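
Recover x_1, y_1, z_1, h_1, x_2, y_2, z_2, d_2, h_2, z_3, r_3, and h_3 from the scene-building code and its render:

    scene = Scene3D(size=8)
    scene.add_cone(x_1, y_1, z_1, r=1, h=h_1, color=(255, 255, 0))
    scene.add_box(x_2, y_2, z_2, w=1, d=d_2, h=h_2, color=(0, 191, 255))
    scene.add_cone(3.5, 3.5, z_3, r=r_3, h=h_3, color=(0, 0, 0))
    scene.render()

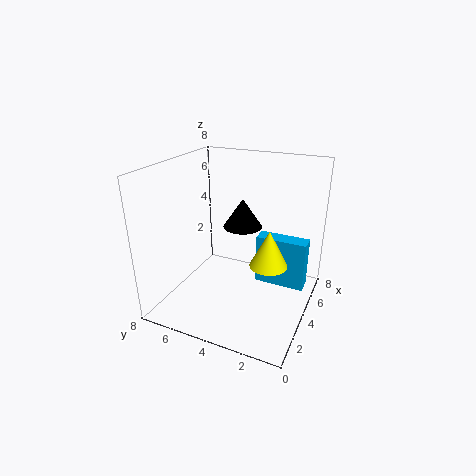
x_1 = 3.5, y_1 = 2, z_1 = 3, h_1 = 2, x_2 = 5.5, y_2 = 0.5, z_2 = 0.5, d_2 = 3, h_2 = 3, z_3 = 5, r_3 = 1, h_3 = 1.5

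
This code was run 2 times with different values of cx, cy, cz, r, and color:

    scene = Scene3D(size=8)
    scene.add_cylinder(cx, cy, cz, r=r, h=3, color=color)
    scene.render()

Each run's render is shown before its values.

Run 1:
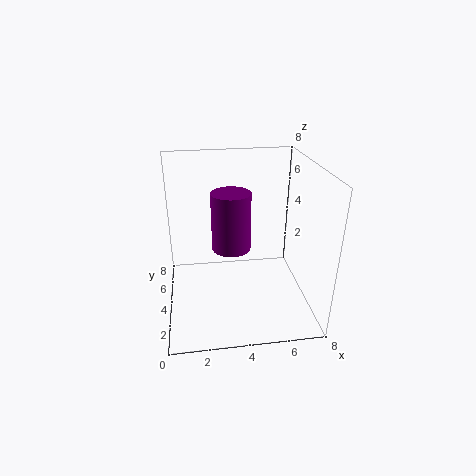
cx = 3.5, cy = 3, cz = 4, r = 1, color = 'purple'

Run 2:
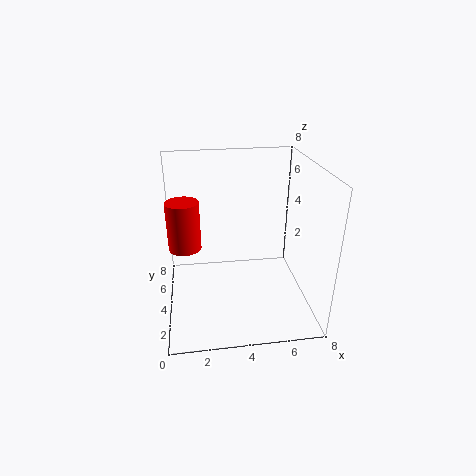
cx = 1, cy = 6, cz = 2.5, r = 1, color = 'red'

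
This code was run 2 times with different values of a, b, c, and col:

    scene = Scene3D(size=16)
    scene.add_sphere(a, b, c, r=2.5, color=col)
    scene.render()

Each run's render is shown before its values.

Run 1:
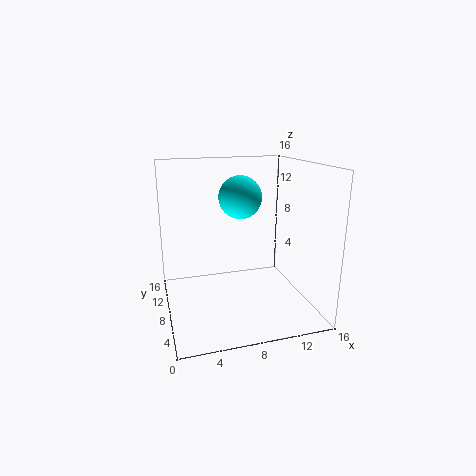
a = 9, b = 10.5, c = 12, col = 'cyan'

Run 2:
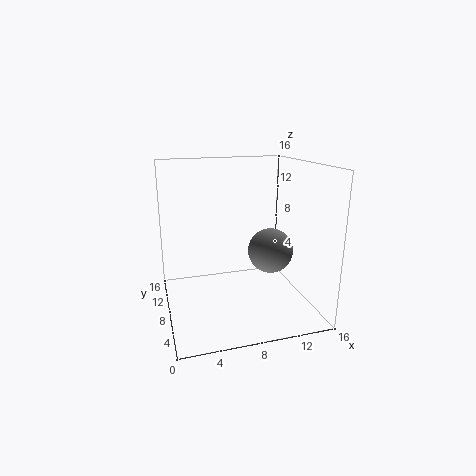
a = 11.5, b = 7, c = 6.5, col = 'gray'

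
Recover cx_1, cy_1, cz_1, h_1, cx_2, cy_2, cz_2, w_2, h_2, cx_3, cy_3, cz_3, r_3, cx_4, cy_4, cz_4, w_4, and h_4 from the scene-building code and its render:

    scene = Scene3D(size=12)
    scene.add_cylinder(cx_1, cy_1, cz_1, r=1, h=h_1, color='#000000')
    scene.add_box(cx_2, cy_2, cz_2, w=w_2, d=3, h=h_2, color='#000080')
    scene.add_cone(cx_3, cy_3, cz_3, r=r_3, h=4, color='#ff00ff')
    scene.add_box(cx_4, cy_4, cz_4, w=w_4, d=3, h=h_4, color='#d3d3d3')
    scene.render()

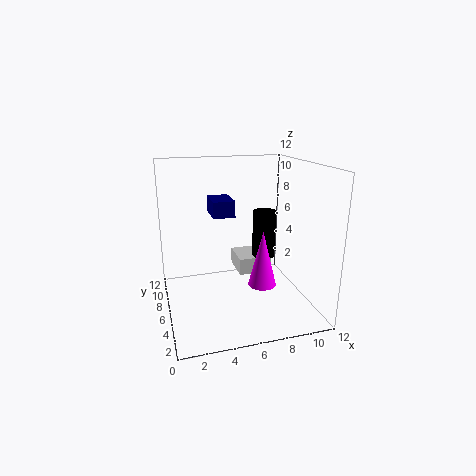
cx_1 = 8.5, cy_1 = 6.5, cz_1 = 4, h_1 = 4, cx_2 = 4.5, cy_2 = 8.5, cz_2 = 7, w_2 = 2, h_2 = 1.5, cx_3 = 6.5, cy_3 = 1.5, cz_3 = 4, r_3 = 1, cx_4 = 6.5, cy_4 = 7, cz_4 = 2, w_4 = 3, h_4 = 1.5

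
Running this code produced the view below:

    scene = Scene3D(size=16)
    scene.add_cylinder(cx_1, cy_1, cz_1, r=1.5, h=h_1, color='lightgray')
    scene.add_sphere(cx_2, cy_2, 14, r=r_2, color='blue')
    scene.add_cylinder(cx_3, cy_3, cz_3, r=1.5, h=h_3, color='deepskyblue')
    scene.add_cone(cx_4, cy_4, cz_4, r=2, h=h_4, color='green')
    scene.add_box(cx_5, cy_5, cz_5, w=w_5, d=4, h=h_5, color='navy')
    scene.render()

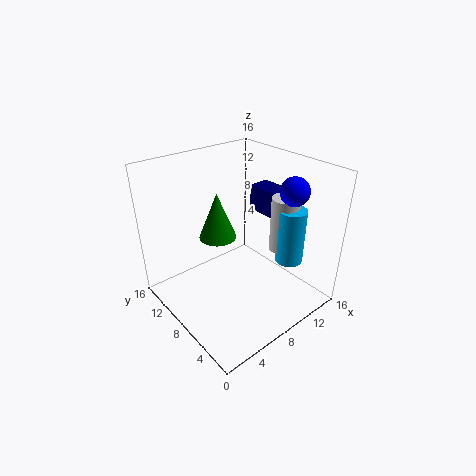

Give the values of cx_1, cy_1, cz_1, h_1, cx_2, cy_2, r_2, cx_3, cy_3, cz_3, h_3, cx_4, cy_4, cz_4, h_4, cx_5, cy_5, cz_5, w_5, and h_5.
cx_1 = 11.5
cy_1 = 4.5
cz_1 = 7
h_1 = 6
cx_2 = 11.5
cy_2 = 3.5
r_2 = 1.5
cx_3 = 11.5
cy_3 = 3.5
cz_3 = 6
h_3 = 6
cx_4 = 6
cy_4 = 9
cz_4 = 8.5
h_4 = 5
cx_5 = 12
cy_5 = 6.5
cz_5 = 9.5
w_5 = 2.5
h_5 = 3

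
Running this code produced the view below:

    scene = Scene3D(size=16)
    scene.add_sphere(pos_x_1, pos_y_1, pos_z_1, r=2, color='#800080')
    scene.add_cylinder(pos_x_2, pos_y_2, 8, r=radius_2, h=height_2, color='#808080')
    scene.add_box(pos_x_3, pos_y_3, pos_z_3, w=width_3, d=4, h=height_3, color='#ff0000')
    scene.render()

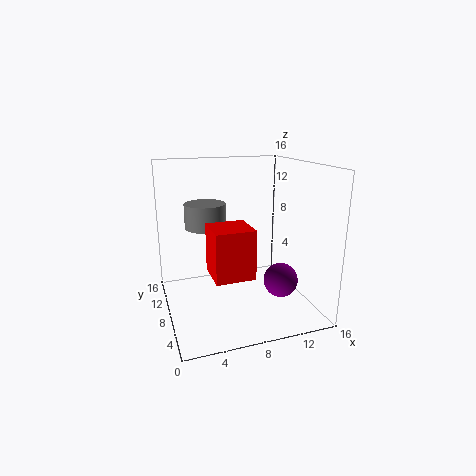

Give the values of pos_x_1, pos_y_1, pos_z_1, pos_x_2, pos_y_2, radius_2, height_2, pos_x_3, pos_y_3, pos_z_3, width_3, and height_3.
pos_x_1 = 13, pos_y_1 = 7, pos_z_1 = 2.5, pos_x_2 = 5.5, pos_y_2 = 13, radius_2 = 2.5, height_2 = 3, pos_x_3 = 4, pos_y_3 = 2.5, pos_z_3 = 5.5, width_3 = 4, height_3 = 5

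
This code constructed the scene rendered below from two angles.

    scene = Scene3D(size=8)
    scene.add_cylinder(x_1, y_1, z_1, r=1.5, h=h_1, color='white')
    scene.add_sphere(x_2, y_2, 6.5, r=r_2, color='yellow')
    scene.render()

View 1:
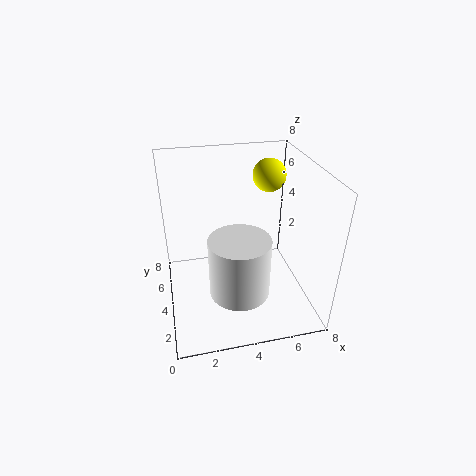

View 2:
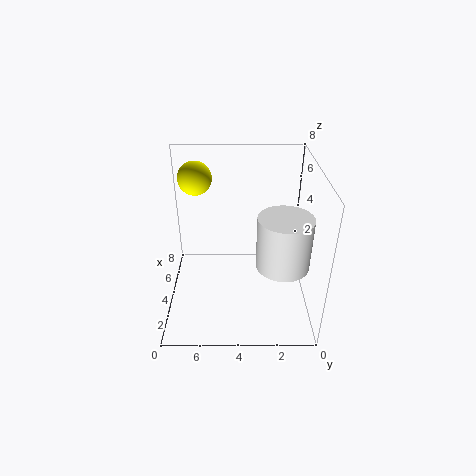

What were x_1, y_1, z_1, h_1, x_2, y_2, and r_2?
x_1 = 3.5, y_1 = 1.5, z_1 = 2.5, h_1 = 3, x_2 = 6.5, y_2 = 6.5, r_2 = 1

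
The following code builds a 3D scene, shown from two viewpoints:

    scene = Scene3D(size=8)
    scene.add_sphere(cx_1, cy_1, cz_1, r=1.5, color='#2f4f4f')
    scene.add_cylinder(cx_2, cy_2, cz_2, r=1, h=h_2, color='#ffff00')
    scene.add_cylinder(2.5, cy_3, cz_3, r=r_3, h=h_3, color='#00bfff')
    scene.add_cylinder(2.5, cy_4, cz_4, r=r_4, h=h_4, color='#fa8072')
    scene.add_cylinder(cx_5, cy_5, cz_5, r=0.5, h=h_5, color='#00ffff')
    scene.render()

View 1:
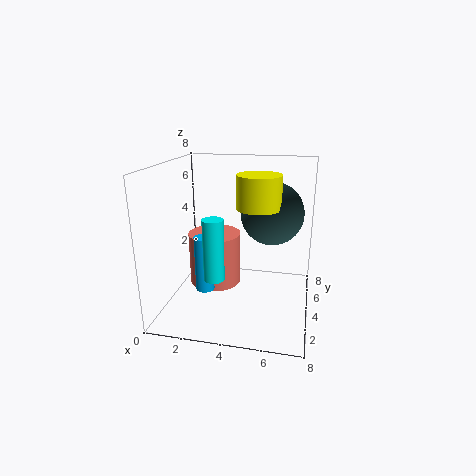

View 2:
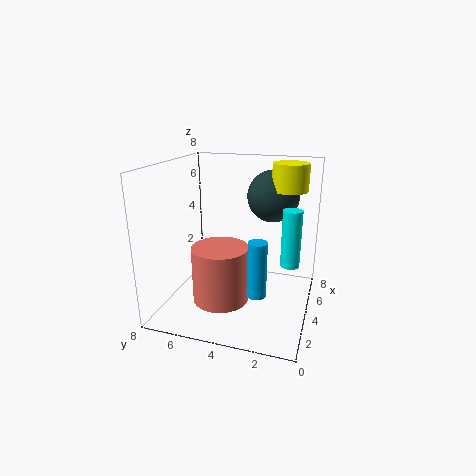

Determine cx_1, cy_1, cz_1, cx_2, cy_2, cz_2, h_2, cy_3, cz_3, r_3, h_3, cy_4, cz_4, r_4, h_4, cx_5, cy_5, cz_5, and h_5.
cx_1 = 6
cy_1 = 2.5
cz_1 = 6
cx_2 = 5.5
cy_2 = 1.5
cz_2 = 6.5
h_2 = 1.5
cy_3 = 2.5
cz_3 = 1.5
r_3 = 0.5
h_3 = 3
cy_4 = 4.5
cz_4 = 1
r_4 = 1.5
h_4 = 3
cx_5 = 3.5
cy_5 = 1
cz_5 = 3
h_5 = 3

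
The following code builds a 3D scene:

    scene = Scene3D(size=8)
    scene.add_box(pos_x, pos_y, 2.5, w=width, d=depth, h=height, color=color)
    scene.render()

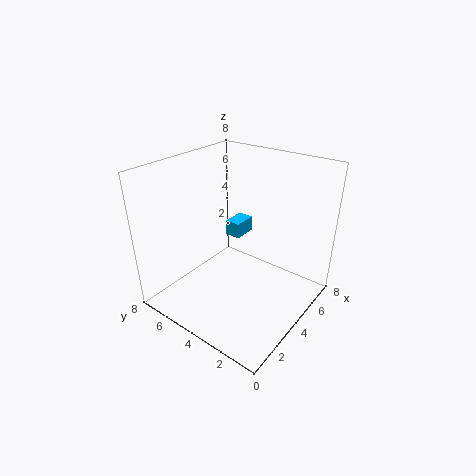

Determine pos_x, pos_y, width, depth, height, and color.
pos_x = 6, pos_y = 5.5, width = 1.5, depth = 1, height = 1, color = 'deepskyblue'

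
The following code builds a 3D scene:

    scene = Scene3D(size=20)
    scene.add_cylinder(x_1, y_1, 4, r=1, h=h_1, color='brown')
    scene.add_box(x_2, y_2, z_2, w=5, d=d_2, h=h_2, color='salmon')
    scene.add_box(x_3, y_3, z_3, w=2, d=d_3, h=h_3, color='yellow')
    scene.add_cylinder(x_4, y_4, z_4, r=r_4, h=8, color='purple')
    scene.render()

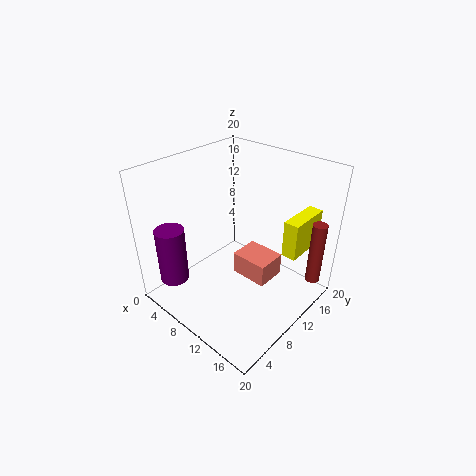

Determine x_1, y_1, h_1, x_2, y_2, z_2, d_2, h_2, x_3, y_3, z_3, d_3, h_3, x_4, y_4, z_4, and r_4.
x_1 = 19
y_1 = 16
h_1 = 9
x_2 = 11
y_2 = 8
z_2 = 6
d_2 = 4
h_2 = 3
x_3 = 16
y_3 = 12
z_3 = 9
d_3 = 6
h_3 = 5
x_4 = 4
y_4 = 3
z_4 = 4
r_4 = 2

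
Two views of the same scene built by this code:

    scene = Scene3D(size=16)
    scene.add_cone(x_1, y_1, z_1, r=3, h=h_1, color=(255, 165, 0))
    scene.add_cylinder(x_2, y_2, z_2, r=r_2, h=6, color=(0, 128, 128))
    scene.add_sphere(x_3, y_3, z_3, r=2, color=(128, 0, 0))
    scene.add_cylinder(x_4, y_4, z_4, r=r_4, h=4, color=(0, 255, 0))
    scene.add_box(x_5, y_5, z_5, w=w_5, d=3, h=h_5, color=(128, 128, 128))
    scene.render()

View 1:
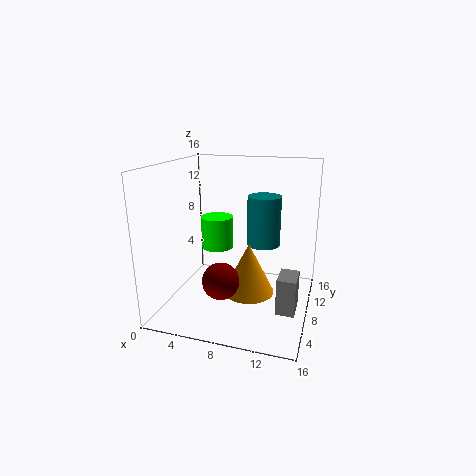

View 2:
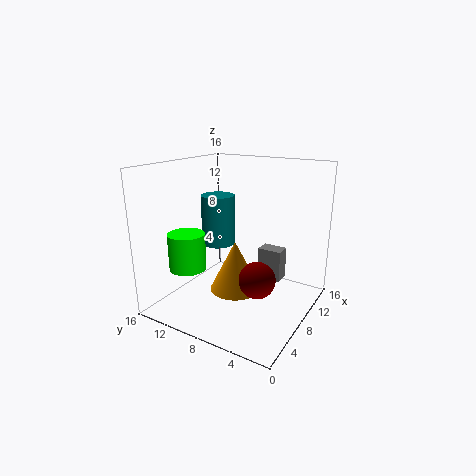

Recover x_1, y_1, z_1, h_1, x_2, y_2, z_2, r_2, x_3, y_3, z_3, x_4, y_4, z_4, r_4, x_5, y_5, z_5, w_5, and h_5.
x_1 = 9
y_1 = 9
z_1 = 1
h_1 = 6
x_2 = 10
y_2 = 12
z_2 = 6
r_2 = 2
x_3 = 7
y_3 = 5
z_3 = 4
x_4 = 4
y_4 = 12
z_4 = 5
r_4 = 2
x_5 = 13
y_5 = 5
z_5 = 1
w_5 = 2
h_5 = 4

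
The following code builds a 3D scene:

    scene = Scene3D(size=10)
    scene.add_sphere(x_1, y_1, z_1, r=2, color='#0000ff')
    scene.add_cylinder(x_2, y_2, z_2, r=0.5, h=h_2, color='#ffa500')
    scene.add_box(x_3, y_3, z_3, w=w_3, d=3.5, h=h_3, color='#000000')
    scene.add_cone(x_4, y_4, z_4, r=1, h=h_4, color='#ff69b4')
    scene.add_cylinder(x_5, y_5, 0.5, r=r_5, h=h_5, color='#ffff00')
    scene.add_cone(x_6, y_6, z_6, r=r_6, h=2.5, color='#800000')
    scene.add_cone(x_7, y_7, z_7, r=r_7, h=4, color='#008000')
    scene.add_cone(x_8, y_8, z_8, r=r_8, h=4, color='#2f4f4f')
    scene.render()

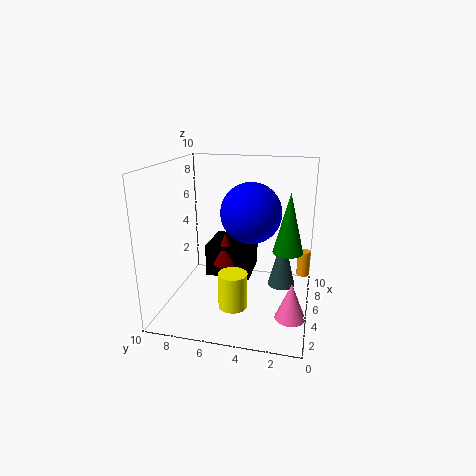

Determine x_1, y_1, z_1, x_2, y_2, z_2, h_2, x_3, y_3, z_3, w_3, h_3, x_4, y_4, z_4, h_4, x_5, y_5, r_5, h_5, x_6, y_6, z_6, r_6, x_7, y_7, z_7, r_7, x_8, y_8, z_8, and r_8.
x_1 = 4.5, y_1 = 4, z_1 = 7, x_2 = 8.5, y_2 = 0.5, z_2 = 1, h_2 = 2, x_3 = 6.5, y_3 = 4.5, z_3 = 1, w_3 = 3.5, h_3 = 2.5, x_4 = 3, y_4 = 1, z_4 = 0.5, h_4 = 2.5, x_5 = 3.5, y_5 = 5, r_5 = 1, h_5 = 2.5, x_6 = 7, y_6 = 6.5, z_6 = 2, r_6 = 1, x_7 = 4.5, y_7 = 1.5, z_7 = 4.5, r_7 = 1, x_8 = 6.5, y_8 = 2, z_8 = 1, r_8 = 1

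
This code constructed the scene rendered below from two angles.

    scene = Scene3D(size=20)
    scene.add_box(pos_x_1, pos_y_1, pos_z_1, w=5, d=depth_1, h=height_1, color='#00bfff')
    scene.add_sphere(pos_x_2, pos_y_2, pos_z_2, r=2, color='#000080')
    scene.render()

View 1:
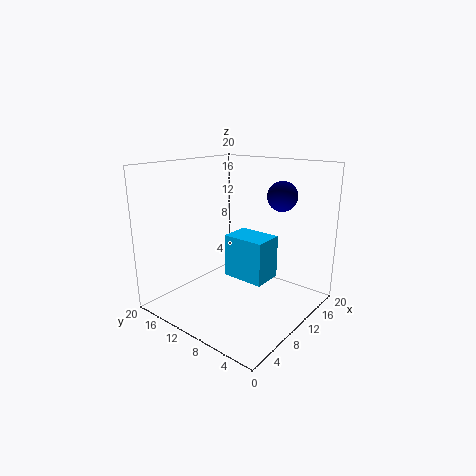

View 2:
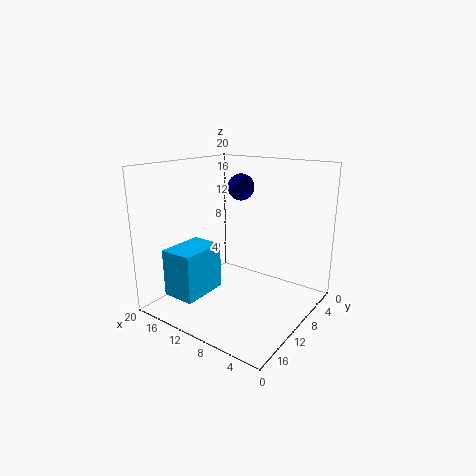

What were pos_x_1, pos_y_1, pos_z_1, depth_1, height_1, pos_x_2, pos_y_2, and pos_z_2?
pos_x_1 = 14; pos_y_1 = 9; pos_z_1 = 1; depth_1 = 7; height_1 = 7; pos_x_2 = 13; pos_y_2 = 5; pos_z_2 = 16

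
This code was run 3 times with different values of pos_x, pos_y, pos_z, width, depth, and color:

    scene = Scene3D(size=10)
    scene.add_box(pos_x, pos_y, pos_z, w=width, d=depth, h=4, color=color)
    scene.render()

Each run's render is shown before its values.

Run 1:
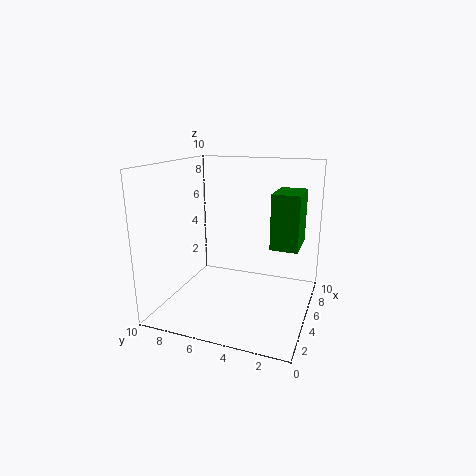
pos_x = 6
pos_y = 1
pos_z = 4
width = 3
depth = 2
color = 'green'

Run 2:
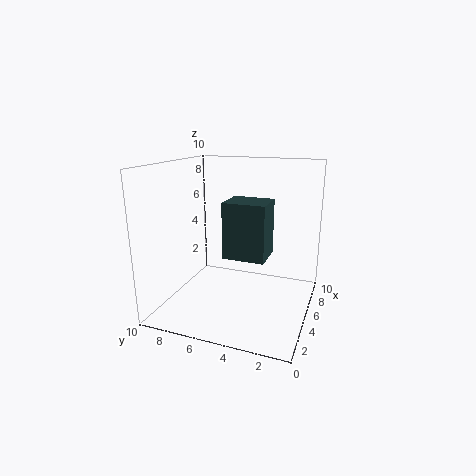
pos_x = 4.5
pos_y = 3
pos_z = 3.5
width = 2.5
depth = 3
color = 'darkslategray'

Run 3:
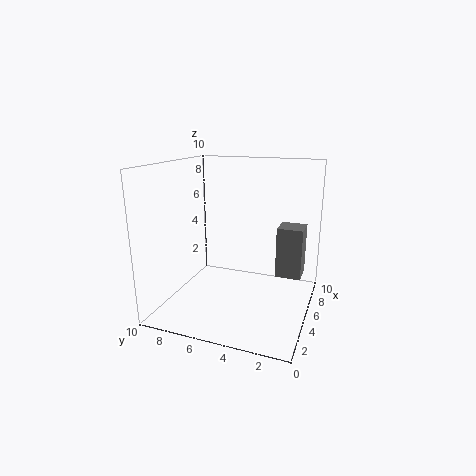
pos_x = 8
pos_y = 1
pos_z = 1
width = 2
depth = 2
color = 'gray'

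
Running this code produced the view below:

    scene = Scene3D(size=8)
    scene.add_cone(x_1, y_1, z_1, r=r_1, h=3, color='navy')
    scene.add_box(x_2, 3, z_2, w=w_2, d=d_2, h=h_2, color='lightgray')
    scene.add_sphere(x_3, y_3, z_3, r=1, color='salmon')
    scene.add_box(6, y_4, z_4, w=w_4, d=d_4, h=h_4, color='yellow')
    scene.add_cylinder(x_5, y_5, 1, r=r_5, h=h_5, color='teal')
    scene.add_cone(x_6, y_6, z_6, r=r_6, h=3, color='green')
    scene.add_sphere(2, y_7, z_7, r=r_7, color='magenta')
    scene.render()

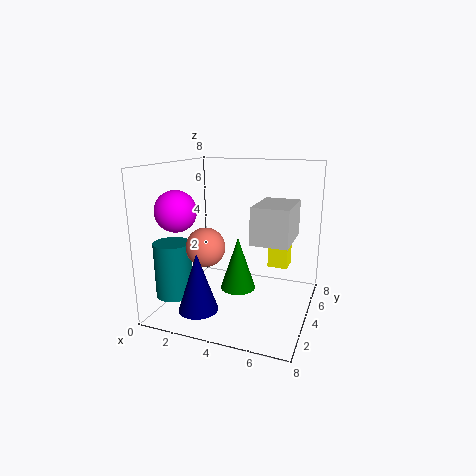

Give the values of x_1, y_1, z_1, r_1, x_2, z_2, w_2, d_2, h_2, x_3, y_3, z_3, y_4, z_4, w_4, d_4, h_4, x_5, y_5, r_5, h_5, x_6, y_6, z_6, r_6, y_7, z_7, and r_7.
x_1 = 3
y_1 = 1
z_1 = 1
r_1 = 1
x_2 = 5
z_2 = 4
w_2 = 2
d_2 = 3
h_2 = 2
x_3 = 3
y_3 = 2
z_3 = 4
y_4 = 3
z_4 = 3
w_4 = 1
d_4 = 1
h_4 = 1
x_5 = 1
y_5 = 2
r_5 = 1
h_5 = 3
x_6 = 4
y_6 = 4
z_6 = 1
r_6 = 1
y_7 = 1
z_7 = 6
r_7 = 1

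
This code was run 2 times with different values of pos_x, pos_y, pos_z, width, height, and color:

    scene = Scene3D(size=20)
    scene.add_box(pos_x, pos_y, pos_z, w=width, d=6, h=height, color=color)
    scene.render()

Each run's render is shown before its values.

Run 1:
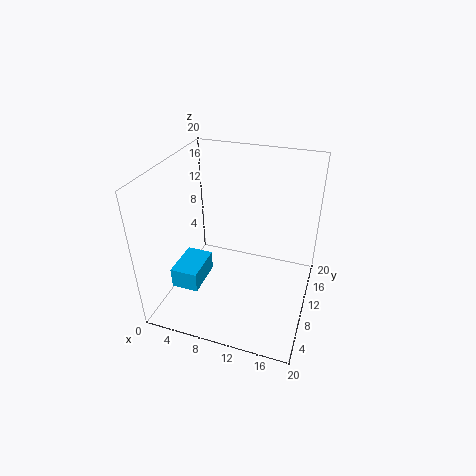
pos_x = 1
pos_y = 6
pos_z = 2
width = 4
height = 3
color = 'deepskyblue'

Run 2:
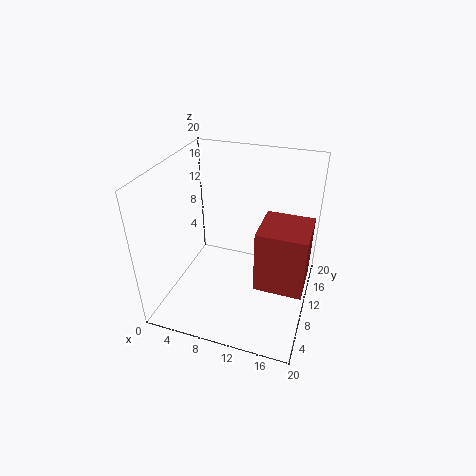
pos_x = 14
pos_y = 4
pos_z = 7
width = 6
height = 8
color = 'brown'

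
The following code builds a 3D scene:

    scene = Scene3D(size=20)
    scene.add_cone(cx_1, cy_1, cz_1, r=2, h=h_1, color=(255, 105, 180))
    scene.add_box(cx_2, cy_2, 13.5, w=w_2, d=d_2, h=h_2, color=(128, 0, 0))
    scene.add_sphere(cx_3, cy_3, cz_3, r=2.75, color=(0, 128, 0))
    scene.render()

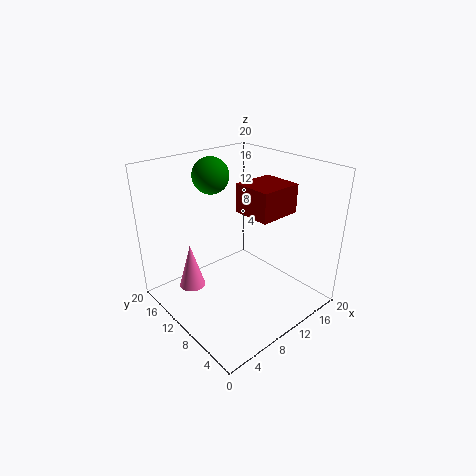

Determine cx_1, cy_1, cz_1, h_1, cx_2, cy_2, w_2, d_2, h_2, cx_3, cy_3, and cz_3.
cx_1 = 6.25; cy_1 = 16.75; cz_1 = 0.25; h_1 = 7; cx_2 = 10.5; cy_2 = 5.5; w_2 = 6; d_2 = 5.5; h_2 = 4; cx_3 = 11; cy_3 = 17.25; cz_3 = 17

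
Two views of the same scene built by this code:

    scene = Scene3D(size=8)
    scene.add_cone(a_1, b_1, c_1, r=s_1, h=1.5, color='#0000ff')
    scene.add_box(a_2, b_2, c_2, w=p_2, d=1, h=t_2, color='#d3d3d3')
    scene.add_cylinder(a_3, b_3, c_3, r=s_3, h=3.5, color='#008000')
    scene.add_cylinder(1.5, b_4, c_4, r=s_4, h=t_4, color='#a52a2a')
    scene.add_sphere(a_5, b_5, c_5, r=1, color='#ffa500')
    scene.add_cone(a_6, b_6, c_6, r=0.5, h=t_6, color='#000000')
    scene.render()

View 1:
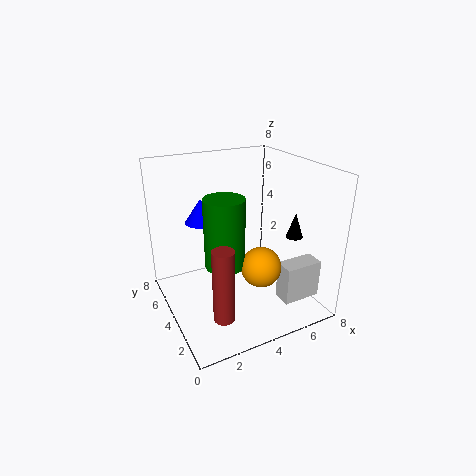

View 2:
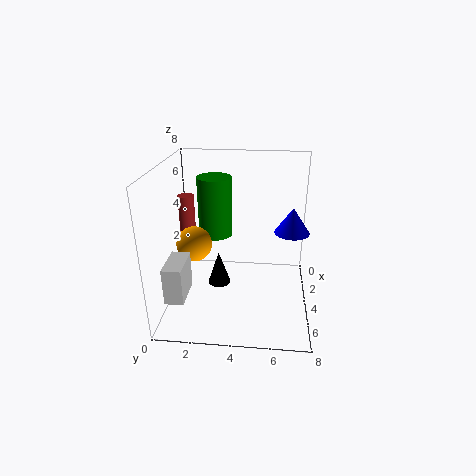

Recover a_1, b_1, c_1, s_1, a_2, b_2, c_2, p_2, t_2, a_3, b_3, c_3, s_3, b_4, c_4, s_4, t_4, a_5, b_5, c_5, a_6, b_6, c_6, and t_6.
a_1 = 3
b_1 = 7
c_1 = 4
s_1 = 1
a_2 = 5
b_2 = 0.5
c_2 = 1.5
p_2 = 2
t_2 = 2
a_3 = 2.5
b_3 = 2.5
c_3 = 3.5
s_3 = 1
b_4 = 0.5
c_4 = 2
s_4 = 0.5
t_4 = 3.5
a_5 = 4
b_5 = 1.5
c_5 = 3.5
a_6 = 7.5
b_6 = 3.5
c_6 = 3.5
t_6 = 1.5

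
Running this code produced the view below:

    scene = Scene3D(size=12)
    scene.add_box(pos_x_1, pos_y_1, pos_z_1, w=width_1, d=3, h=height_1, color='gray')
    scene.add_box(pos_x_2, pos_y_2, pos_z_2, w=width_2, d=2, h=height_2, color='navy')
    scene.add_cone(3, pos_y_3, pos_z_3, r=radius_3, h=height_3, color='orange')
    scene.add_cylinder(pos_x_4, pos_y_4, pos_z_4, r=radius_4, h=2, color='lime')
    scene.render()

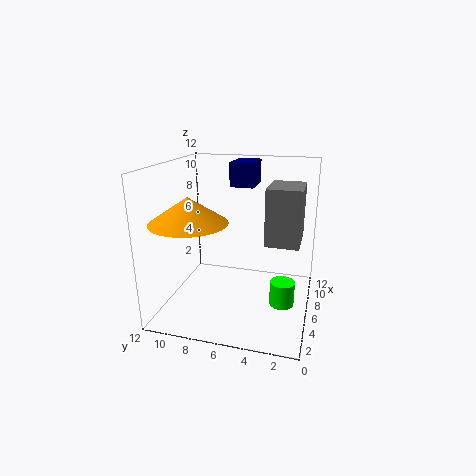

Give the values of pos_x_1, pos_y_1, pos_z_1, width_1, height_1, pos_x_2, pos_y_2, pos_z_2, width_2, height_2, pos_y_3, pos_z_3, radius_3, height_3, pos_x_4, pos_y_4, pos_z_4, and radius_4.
pos_x_1 = 7; pos_y_1 = 1; pos_z_1 = 5; width_1 = 4; height_1 = 5; pos_x_2 = 7; pos_y_2 = 5; pos_z_2 = 10; width_2 = 3; height_2 = 2; pos_y_3 = 9; pos_z_3 = 8; radius_3 = 3; height_3 = 2; pos_x_4 = 5; pos_y_4 = 2; pos_z_4 = 1; radius_4 = 1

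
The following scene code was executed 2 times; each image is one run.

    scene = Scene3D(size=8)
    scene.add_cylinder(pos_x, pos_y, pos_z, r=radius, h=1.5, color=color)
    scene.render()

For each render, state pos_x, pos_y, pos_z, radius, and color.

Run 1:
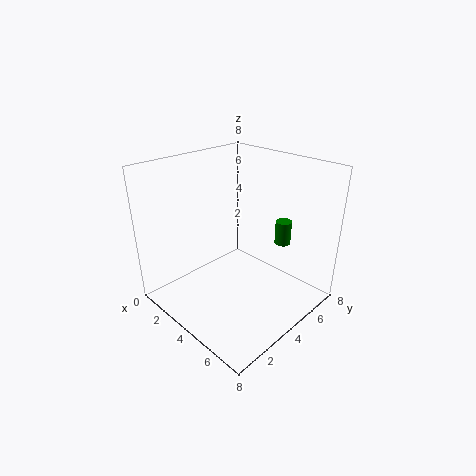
pos_x = 4.5
pos_y = 7.5
pos_z = 2.5
radius = 0.5
color = 'green'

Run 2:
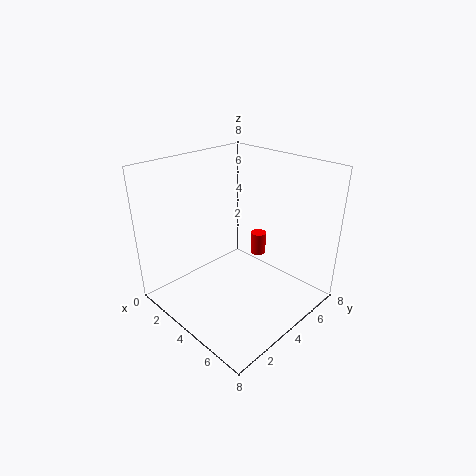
pos_x = 2.5
pos_y = 7.5
pos_z = 1
radius = 0.5
color = 'red'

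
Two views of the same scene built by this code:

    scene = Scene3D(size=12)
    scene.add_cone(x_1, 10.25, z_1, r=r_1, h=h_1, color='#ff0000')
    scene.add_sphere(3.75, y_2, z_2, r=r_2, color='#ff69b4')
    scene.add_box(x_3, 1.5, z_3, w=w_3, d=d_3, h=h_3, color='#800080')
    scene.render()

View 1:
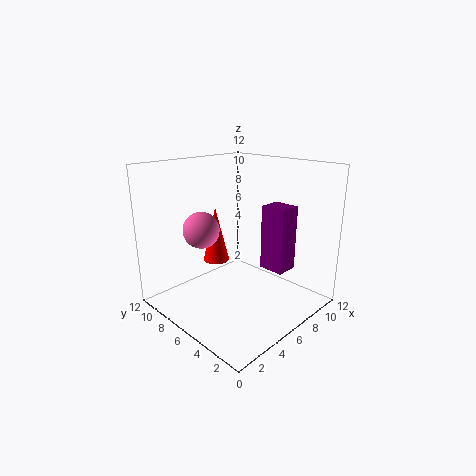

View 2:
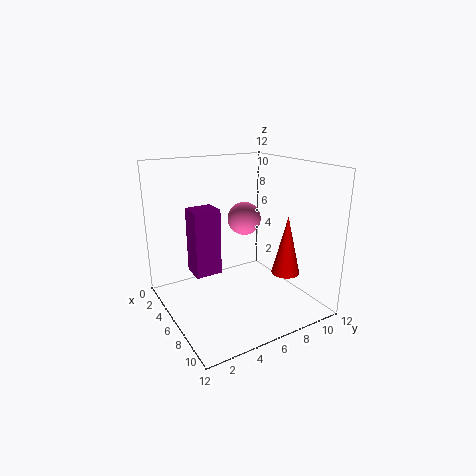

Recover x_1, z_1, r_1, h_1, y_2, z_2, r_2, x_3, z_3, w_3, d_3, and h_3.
x_1 = 7.25, z_1 = 2.25, r_1 = 1.25, h_1 = 5.25, y_2 = 8, z_2 = 6.75, r_2 = 1.5, x_3 = 6, z_3 = 4.25, w_3 = 1.75, d_3 = 2, h_3 = 5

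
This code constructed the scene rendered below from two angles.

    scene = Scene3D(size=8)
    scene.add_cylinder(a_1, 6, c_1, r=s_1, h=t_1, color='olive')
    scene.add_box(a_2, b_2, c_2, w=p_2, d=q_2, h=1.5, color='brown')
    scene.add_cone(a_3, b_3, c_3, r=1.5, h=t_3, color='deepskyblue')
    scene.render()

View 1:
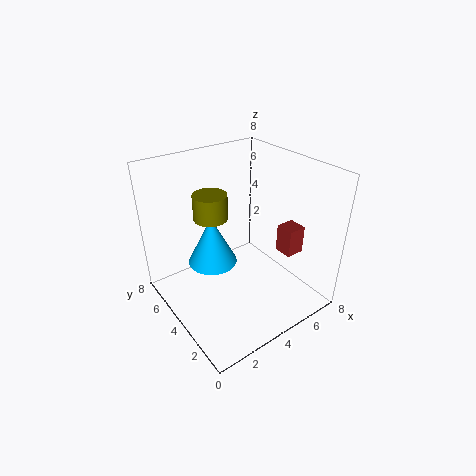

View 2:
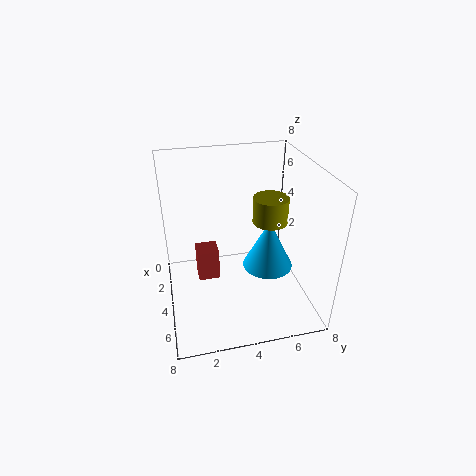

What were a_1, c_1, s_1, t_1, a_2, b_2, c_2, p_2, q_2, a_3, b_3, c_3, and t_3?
a_1 = 3.5, c_1 = 4.5, s_1 = 1, t_1 = 1.5, a_2 = 5.5, b_2 = 1.5, c_2 = 3.5, p_2 = 1, q_2 = 1, a_3 = 3.5, b_3 = 6, c_3 = 1.5, t_3 = 3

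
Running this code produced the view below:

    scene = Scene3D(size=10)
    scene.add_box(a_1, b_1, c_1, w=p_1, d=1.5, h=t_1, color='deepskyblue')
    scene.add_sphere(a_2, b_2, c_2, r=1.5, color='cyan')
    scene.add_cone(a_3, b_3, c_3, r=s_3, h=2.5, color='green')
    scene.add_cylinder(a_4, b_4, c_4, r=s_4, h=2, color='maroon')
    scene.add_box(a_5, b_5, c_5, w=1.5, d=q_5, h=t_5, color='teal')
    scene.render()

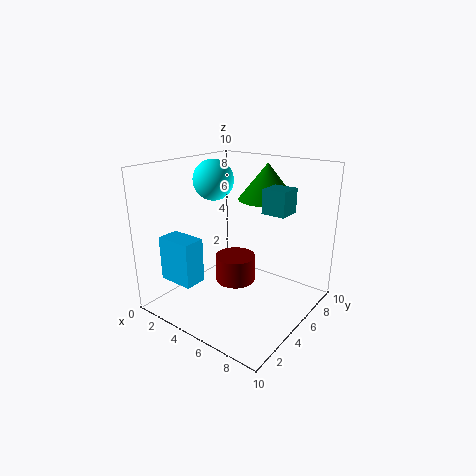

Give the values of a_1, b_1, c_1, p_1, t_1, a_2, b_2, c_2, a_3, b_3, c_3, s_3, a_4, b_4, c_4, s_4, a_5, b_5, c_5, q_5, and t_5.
a_1 = 1.5; b_1 = 1; c_1 = 2.5; p_1 = 2.5; t_1 = 3; a_2 = 2; b_2 = 6; c_2 = 8.5; a_3 = 6; b_3 = 7; c_3 = 7.5; s_3 = 2; a_4 = 4; b_4 = 6; c_4 = 1; s_4 = 1.5; a_5 = 7.5; b_5 = 4; c_5 = 7.5; q_5 = 1.5; t_5 = 1.5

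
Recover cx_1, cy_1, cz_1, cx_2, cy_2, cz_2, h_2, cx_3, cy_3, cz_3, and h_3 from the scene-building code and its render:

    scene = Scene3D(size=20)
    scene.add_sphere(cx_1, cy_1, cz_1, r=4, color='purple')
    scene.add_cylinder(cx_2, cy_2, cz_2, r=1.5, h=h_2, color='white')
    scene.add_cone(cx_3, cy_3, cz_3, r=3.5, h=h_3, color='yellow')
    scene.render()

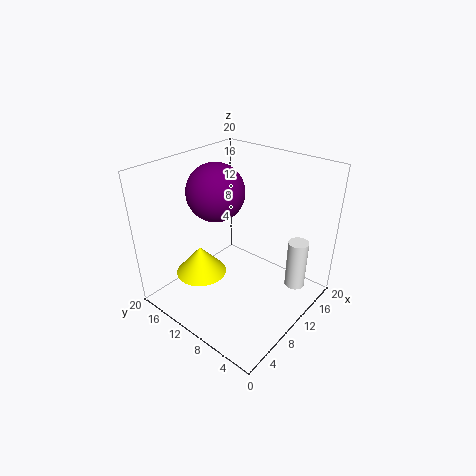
cx_1 = 9.5, cy_1 = 13.5, cz_1 = 16, cx_2 = 16.5, cy_2 = 4, cz_2 = 1, h_2 = 7.5, cx_3 = 6, cy_3 = 13.5, cz_3 = 5, h_3 = 4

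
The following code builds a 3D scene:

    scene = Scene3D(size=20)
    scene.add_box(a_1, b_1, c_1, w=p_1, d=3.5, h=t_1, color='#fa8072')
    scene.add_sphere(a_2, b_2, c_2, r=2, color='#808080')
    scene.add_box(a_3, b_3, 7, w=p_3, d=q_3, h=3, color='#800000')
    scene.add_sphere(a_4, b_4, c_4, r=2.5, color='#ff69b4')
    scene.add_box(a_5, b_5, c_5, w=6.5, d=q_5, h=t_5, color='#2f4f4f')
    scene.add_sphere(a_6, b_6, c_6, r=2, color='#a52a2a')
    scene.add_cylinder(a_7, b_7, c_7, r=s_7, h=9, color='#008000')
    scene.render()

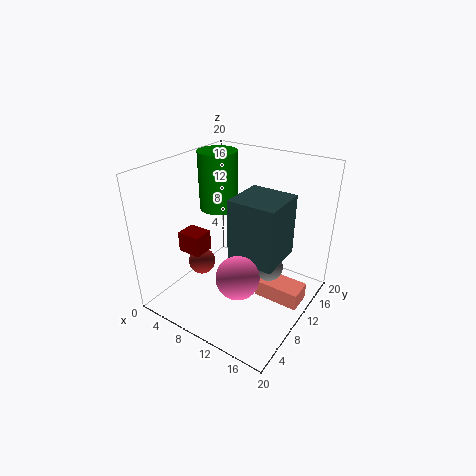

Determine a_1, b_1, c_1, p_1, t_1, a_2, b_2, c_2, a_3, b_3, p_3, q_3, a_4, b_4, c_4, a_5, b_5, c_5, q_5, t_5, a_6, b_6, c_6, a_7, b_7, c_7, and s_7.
a_1 = 12.5
b_1 = 11
c_1 = 0.5
p_1 = 6.5
t_1 = 2.5
a_2 = 14
b_2 = 12
c_2 = 5.5
a_3 = 2
b_3 = 6.5
p_3 = 3.5
q_3 = 3
a_4 = 15
b_4 = 2.5
c_4 = 10
a_5 = 10
b_5 = 7.5
c_5 = 8
q_5 = 6.5
t_5 = 8.5
a_6 = 4
b_6 = 9
c_6 = 4.5
a_7 = 3
b_7 = 15
c_7 = 11
s_7 = 3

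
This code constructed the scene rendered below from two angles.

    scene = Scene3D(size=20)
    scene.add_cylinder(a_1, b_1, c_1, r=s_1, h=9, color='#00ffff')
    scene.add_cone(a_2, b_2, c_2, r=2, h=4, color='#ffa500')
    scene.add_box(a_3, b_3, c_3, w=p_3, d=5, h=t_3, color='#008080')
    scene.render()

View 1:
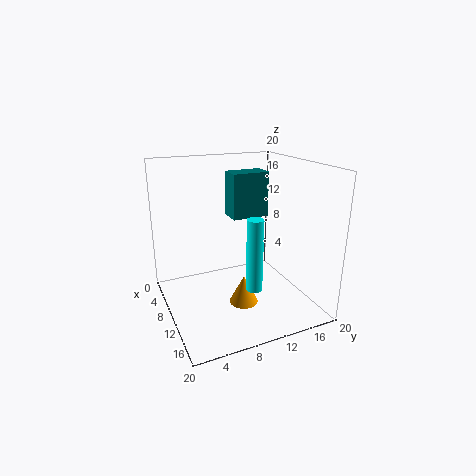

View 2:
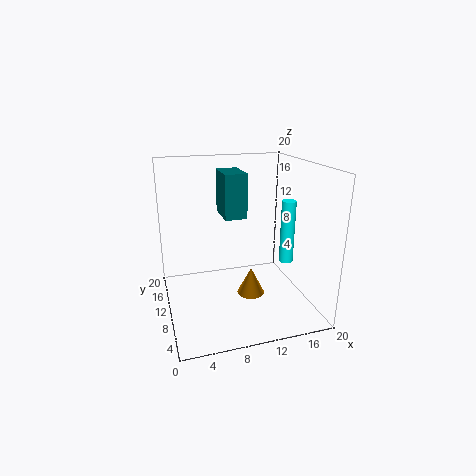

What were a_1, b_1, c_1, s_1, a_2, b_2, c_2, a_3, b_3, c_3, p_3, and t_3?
a_1 = 17
b_1 = 9
c_1 = 6
s_1 = 1
a_2 = 12
b_2 = 10
c_2 = 1
a_3 = 8
b_3 = 9
c_3 = 13
p_3 = 3
t_3 = 6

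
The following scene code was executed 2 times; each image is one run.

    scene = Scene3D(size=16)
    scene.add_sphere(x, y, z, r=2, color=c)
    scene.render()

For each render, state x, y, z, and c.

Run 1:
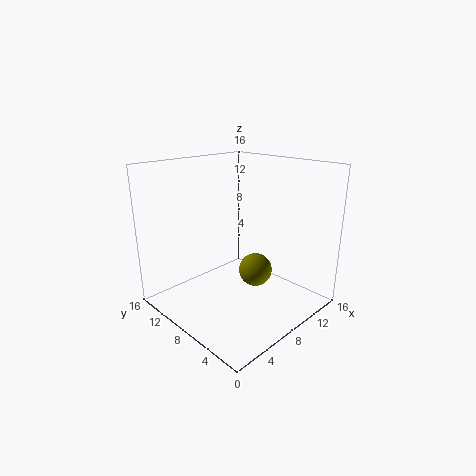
x = 11
y = 8
z = 3
c = 'olive'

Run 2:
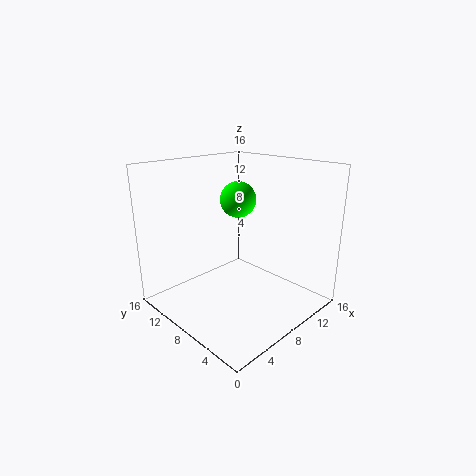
x = 9
y = 9
z = 12
c = 'lime'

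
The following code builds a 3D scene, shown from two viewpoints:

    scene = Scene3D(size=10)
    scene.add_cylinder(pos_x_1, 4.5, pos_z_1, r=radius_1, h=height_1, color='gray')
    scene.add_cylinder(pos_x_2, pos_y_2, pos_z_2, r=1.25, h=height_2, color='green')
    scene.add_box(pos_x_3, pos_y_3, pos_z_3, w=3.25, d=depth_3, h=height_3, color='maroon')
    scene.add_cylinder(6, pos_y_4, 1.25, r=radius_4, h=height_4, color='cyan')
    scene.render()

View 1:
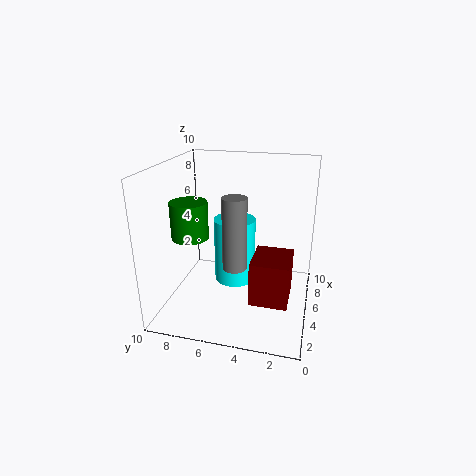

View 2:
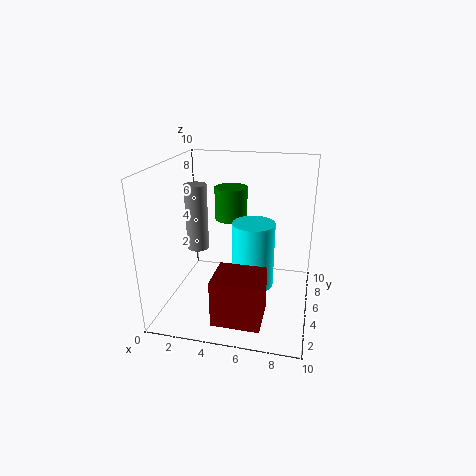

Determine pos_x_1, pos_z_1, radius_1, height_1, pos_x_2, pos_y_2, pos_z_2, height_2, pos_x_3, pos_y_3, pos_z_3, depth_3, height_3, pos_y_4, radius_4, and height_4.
pos_x_1 = 2.25, pos_z_1 = 4.25, radius_1 = 0.75, height_1 = 4.5, pos_x_2 = 3.75, pos_y_2 = 8, pos_z_2 = 5.25, height_2 = 2.5, pos_x_3 = 4, pos_y_3 = 1.25, pos_z_3 = 0.25, depth_3 = 2.75, height_3 = 3.25, pos_y_4 = 5.5, radius_4 = 1.5, height_4 = 4.75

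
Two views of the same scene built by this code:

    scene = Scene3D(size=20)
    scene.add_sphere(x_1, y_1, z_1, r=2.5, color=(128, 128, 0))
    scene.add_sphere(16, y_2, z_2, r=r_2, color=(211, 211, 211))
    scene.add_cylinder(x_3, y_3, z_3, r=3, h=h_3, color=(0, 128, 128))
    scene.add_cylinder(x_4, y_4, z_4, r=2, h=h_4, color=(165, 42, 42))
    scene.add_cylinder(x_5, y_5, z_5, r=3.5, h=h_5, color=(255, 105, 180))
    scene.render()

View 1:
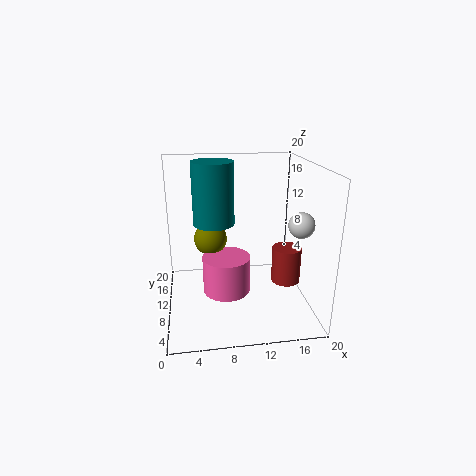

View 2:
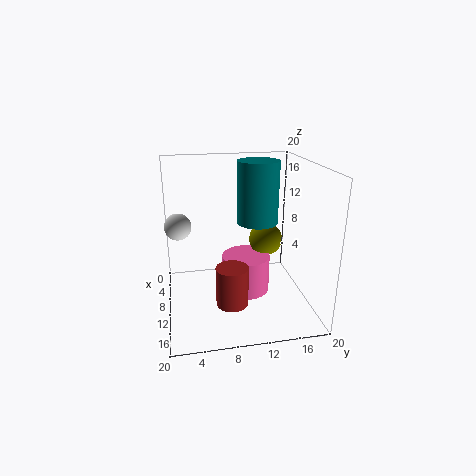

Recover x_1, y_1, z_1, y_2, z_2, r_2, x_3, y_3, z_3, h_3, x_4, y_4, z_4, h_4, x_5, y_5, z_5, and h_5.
x_1 = 6.5, y_1 = 15, z_1 = 8, y_2 = 2, z_2 = 14.5, r_2 = 1.5, x_3 = 7, y_3 = 13.5, z_3 = 11, h_3 = 9, x_4 = 16.5, y_4 = 8, z_4 = 4, h_4 = 5, x_5 = 8.5, y_5 = 11.5, z_5 = 1, h_5 = 5.5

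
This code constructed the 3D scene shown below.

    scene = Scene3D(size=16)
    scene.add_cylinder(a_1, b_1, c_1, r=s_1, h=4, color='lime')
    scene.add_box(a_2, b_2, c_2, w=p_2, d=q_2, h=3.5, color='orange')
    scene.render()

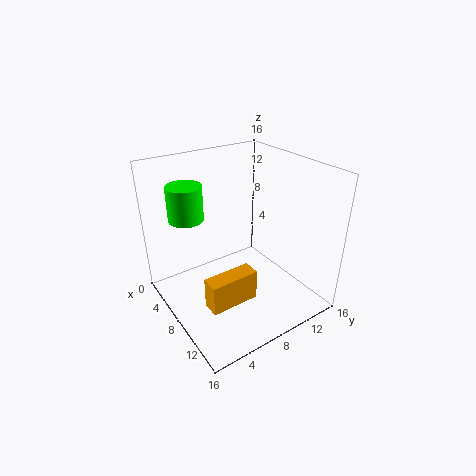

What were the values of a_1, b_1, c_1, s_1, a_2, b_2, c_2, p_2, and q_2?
a_1 = 3.5
b_1 = 4
c_1 = 9.5
s_1 = 2
a_2 = 9
b_2 = 3
c_2 = 1.5
p_2 = 2
q_2 = 5.5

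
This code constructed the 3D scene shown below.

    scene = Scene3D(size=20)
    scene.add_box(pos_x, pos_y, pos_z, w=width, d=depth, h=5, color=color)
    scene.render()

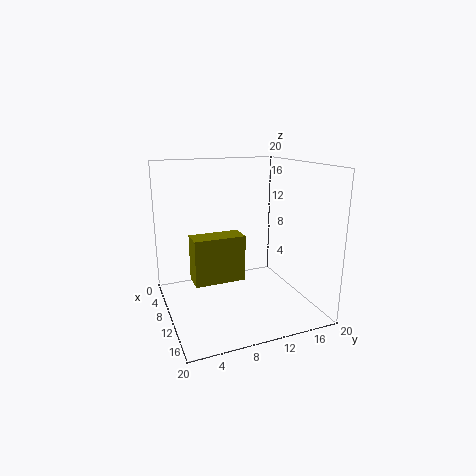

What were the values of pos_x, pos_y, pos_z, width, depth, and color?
pos_x = 17
pos_y = 1.5
pos_z = 8.5
width = 2.5
depth = 5.5
color = 'olive'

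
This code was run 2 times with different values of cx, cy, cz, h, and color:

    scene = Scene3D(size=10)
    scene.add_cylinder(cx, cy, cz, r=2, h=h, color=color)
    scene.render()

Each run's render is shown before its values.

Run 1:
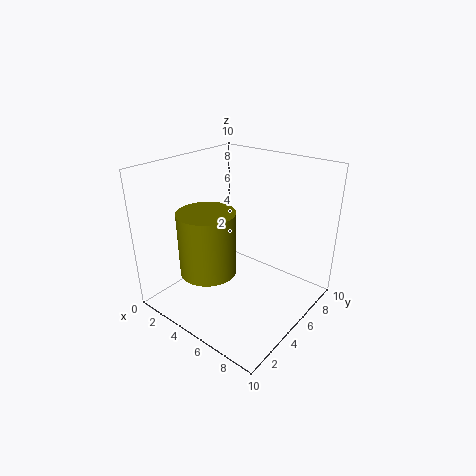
cx = 3.5, cy = 3.5, cz = 2.5, h = 4.5, color = 'olive'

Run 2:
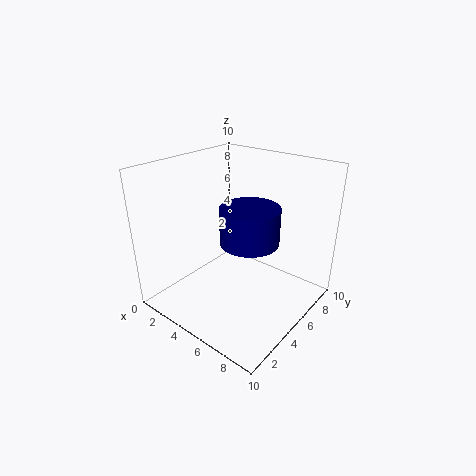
cx = 6, cy = 5, cz = 5, h = 2.5, color = 'navy'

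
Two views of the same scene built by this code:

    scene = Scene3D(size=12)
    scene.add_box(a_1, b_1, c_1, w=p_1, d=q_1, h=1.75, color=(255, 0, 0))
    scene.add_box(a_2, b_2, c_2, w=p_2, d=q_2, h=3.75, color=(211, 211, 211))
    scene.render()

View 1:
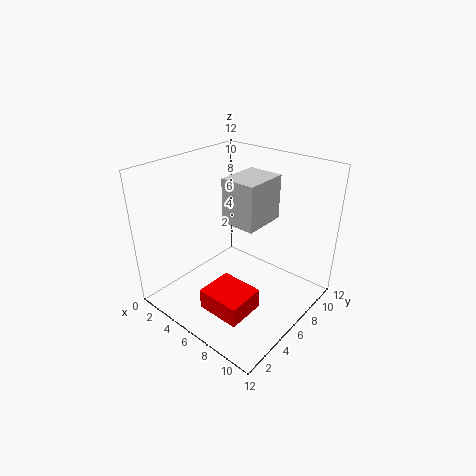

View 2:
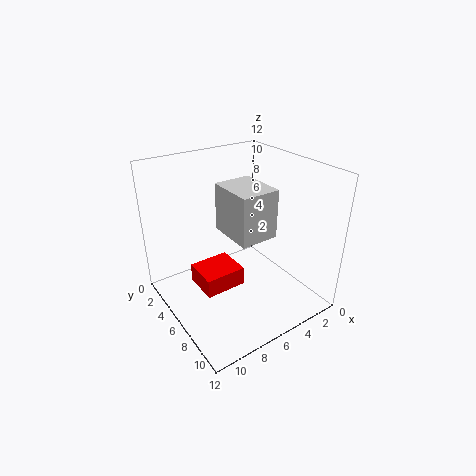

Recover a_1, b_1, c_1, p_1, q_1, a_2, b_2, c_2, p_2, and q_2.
a_1 = 5, b_1 = 2.25, c_1 = 0.5, p_1 = 3.75, q_1 = 3.25, a_2 = 4.75, b_2 = 5.5, c_2 = 7.25, p_2 = 3, q_2 = 3.75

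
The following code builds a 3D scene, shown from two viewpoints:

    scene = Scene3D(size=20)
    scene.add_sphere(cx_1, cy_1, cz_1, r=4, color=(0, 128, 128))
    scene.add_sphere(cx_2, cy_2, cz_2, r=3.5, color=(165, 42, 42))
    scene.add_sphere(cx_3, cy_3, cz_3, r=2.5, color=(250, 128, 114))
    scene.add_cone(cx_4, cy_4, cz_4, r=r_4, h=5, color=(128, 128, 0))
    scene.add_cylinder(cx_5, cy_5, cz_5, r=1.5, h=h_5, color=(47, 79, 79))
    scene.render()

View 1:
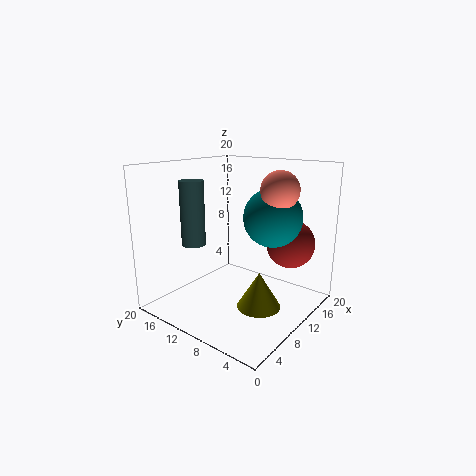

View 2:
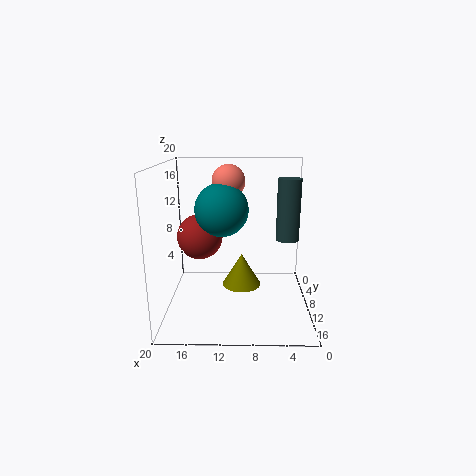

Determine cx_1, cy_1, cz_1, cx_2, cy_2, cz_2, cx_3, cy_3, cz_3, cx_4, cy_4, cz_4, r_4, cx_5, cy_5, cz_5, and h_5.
cx_1 = 12.5; cy_1 = 6; cz_1 = 13; cx_2 = 16; cy_2 = 5; cz_2 = 8.5; cx_3 = 11.5; cy_3 = 4.5; cz_3 = 17; cx_4 = 9.5; cy_4 = 6; cz_4 = 1; r_4 = 3; cx_5 = 3.5; cy_5 = 12; cz_5 = 10.5; h_5 = 8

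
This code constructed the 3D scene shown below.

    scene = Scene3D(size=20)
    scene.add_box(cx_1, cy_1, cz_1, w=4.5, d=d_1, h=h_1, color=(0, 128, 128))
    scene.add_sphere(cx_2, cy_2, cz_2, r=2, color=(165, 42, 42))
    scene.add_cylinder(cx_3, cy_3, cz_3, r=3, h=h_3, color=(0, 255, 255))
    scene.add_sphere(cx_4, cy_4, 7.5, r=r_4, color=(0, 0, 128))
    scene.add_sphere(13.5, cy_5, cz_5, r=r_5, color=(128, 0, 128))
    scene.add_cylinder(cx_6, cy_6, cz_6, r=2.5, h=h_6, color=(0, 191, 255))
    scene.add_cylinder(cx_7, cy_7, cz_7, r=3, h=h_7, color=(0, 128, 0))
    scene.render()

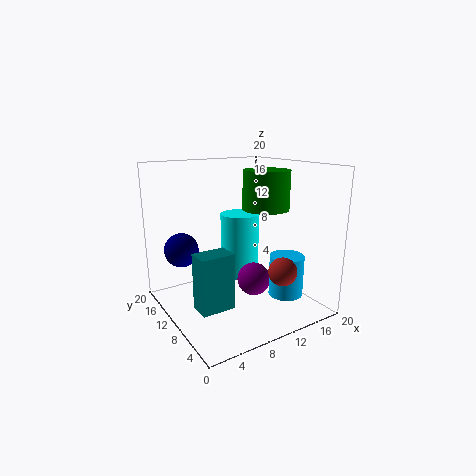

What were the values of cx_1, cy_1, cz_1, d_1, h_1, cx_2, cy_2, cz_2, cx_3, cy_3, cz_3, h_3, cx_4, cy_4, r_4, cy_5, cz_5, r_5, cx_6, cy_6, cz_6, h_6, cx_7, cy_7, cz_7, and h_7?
cx_1 = 2.5
cy_1 = 6
cz_1 = 2
d_1 = 3
h_1 = 7.5
cx_2 = 14.5
cy_2 = 5.5
cz_2 = 5.5
cx_3 = 13.5
cy_3 = 15
cz_3 = 2
h_3 = 10
cx_4 = 4
cy_4 = 16
r_4 = 2.5
cy_5 = 11
cz_5 = 2.5
r_5 = 2.5
cx_6 = 16.5
cy_6 = 7
cz_6 = 1
h_6 = 6
cx_7 = 12
cy_7 = 6.5
cz_7 = 14.5
h_7 = 5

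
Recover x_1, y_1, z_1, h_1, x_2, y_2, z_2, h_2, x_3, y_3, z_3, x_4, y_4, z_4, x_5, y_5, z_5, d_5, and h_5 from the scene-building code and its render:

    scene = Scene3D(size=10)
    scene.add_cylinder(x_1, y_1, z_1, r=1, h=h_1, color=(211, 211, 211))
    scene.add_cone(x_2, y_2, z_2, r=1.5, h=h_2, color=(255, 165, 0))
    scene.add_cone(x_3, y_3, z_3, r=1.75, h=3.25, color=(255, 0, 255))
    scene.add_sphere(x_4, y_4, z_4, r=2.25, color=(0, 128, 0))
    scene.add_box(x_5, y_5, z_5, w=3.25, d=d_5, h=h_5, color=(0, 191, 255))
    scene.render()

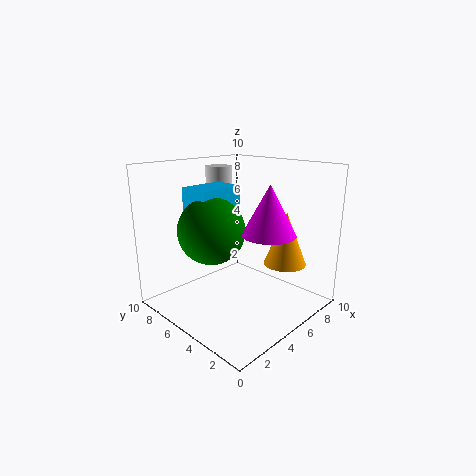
x_1 = 6.5
y_1 = 8.5
z_1 = 6.75
h_1 = 2.75
x_2 = 7.5
y_2 = 2.75
z_2 = 3
h_2 = 3.75
x_3 = 5.25
y_3 = 2.5
z_3 = 5.75
x_4 = 3.25
y_4 = 5.75
z_4 = 5.75
x_5 = 2.5
y_5 = 5.5
z_5 = 5.25
d_5 = 2.25
h_5 = 3.25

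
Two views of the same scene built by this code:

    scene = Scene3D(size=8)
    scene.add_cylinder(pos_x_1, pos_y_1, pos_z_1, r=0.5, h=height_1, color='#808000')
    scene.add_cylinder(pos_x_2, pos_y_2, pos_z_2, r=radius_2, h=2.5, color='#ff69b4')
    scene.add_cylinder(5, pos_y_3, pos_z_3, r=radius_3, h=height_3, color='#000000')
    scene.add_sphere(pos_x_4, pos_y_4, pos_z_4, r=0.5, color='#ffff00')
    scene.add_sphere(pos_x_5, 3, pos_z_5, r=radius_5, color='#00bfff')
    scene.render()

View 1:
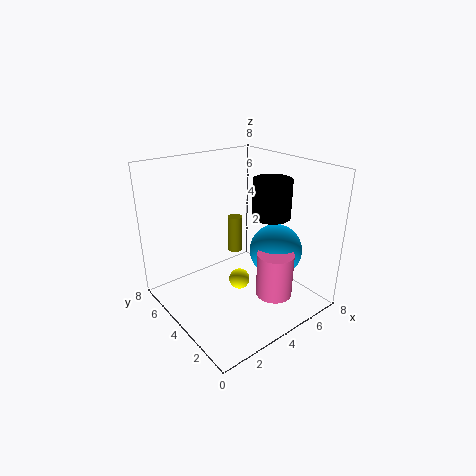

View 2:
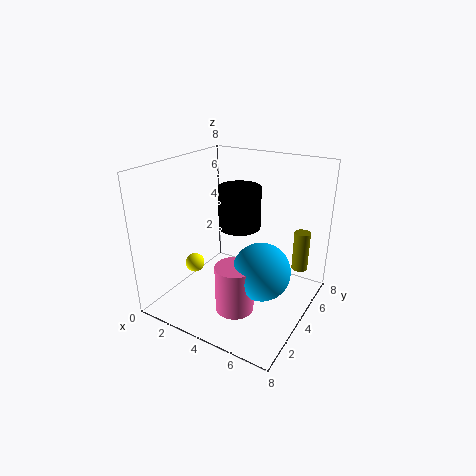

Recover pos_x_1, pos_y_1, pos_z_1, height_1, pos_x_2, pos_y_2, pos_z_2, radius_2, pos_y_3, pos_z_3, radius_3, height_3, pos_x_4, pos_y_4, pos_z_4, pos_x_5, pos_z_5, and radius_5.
pos_x_1 = 6.5, pos_y_1 = 7.5, pos_z_1 = 1, height_1 = 2.5, pos_x_2 = 5, pos_y_2 = 2, pos_z_2 = 1, radius_2 = 1, pos_y_3 = 2.5, pos_z_3 = 5.5, radius_3 = 1, height_3 = 2, pos_x_4 = 2.5, pos_y_4 = 2, pos_z_4 = 3, pos_x_5 = 6, pos_z_5 = 3, radius_5 = 1.5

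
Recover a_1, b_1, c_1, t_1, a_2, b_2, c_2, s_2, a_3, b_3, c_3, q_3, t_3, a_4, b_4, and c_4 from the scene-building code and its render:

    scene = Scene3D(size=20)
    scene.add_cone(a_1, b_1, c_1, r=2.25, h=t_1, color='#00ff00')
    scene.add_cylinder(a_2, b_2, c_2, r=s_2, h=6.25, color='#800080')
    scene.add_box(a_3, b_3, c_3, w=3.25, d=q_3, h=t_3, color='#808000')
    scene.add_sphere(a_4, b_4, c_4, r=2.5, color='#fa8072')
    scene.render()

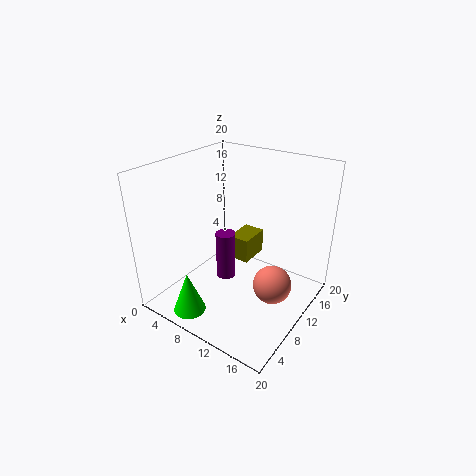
a_1 = 6.25, b_1 = 3.25, c_1 = 0.25, t_1 = 6, a_2 = 10.5, b_2 = 6.5, c_2 = 6.25, s_2 = 1.25, a_3 = 6.25, b_3 = 13, c_3 = 4, q_3 = 4.75, t_3 = 3.75, a_4 = 16.5, b_4 = 8.5, c_4 = 5.75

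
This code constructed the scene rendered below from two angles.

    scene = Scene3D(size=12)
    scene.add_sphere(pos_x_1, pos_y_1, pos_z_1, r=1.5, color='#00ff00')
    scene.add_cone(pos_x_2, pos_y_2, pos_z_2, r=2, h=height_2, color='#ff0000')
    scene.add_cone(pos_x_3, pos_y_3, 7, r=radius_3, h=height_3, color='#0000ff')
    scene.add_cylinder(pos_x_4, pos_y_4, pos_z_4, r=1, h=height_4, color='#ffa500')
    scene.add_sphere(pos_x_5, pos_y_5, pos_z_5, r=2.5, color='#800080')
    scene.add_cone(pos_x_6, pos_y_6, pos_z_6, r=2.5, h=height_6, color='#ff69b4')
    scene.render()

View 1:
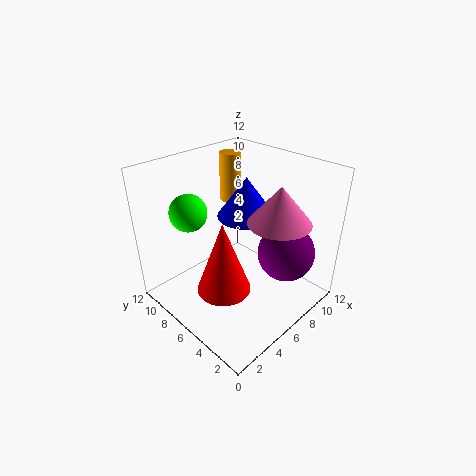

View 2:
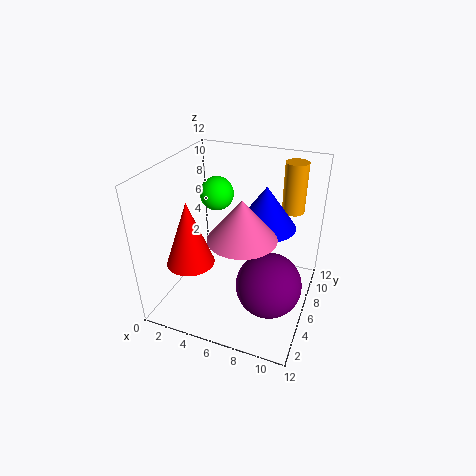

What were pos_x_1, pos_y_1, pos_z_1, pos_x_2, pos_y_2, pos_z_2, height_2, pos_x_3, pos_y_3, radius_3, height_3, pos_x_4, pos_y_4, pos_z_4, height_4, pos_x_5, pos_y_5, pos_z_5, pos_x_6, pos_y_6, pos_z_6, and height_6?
pos_x_1 = 3
pos_y_1 = 8.5
pos_z_1 = 8.5
pos_x_2 = 2.5
pos_y_2 = 4
pos_z_2 = 4
height_2 = 5.5
pos_x_3 = 8
pos_y_3 = 7
radius_3 = 2.5
height_3 = 3.5
pos_x_4 = 9.5
pos_y_4 = 10.5
pos_z_4 = 7
height_4 = 4.5
pos_x_5 = 9.5
pos_y_5 = 3.5
pos_z_5 = 4
pos_x_6 = 7.5
pos_y_6 = 3
pos_z_6 = 8
height_6 = 3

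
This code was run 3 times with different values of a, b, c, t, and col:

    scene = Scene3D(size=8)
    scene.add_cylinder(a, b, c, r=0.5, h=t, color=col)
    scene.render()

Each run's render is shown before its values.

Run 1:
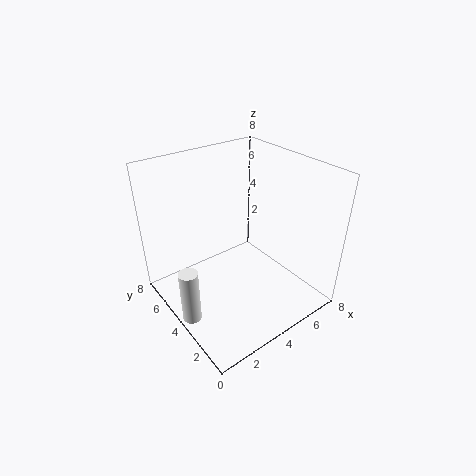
a = 0.5
b = 3.5
c = 0.5
t = 3
col = 'white'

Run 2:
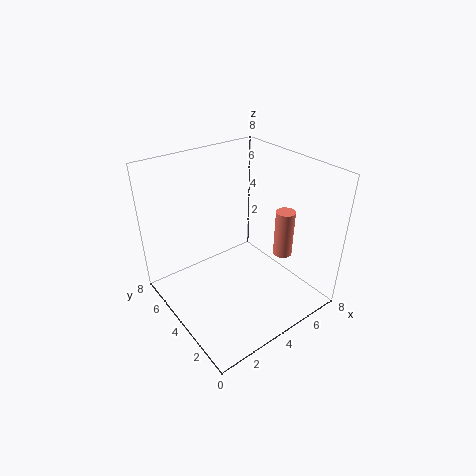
a = 5.5
b = 2
c = 3.5
t = 2.5
col = 'salmon'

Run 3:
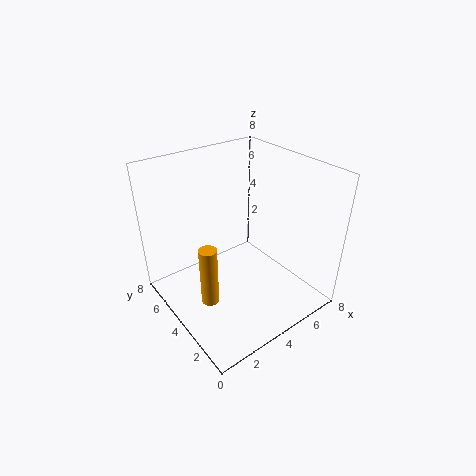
a = 2
b = 4
c = 0.5
t = 3.5
col = 'orange'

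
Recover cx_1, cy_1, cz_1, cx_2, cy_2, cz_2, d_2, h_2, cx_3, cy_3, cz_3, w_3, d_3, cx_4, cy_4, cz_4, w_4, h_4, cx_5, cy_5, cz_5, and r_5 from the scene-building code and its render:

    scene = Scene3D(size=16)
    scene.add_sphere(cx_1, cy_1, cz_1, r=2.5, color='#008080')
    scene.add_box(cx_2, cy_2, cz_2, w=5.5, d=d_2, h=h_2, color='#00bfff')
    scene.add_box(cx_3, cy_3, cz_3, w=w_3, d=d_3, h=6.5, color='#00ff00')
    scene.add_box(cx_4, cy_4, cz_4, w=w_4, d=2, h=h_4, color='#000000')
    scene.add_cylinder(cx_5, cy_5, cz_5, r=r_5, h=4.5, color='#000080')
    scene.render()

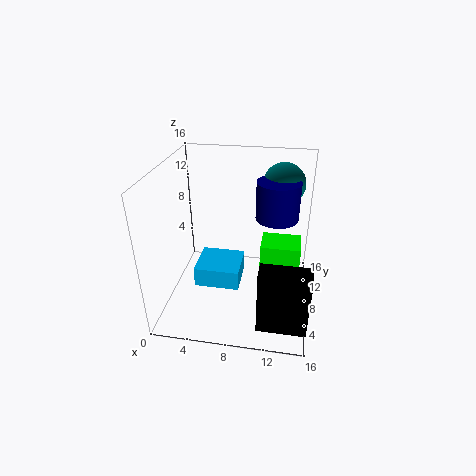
cx_1 = 12.5
cy_1 = 13.5
cz_1 = 12.5
cx_2 = 2.5
cy_2 = 8
cz_2 = 0.5
d_2 = 5
h_2 = 2.5
cx_3 = 10.5
cy_3 = 8
cz_3 = 0.5
w_3 = 4.5
d_3 = 3.5
cx_4 = 11
cy_4 = 1
cz_4 = 1.5
w_4 = 5
h_4 = 7
cx_5 = 12
cy_5 = 11.5
cz_5 = 9
r_5 = 2.5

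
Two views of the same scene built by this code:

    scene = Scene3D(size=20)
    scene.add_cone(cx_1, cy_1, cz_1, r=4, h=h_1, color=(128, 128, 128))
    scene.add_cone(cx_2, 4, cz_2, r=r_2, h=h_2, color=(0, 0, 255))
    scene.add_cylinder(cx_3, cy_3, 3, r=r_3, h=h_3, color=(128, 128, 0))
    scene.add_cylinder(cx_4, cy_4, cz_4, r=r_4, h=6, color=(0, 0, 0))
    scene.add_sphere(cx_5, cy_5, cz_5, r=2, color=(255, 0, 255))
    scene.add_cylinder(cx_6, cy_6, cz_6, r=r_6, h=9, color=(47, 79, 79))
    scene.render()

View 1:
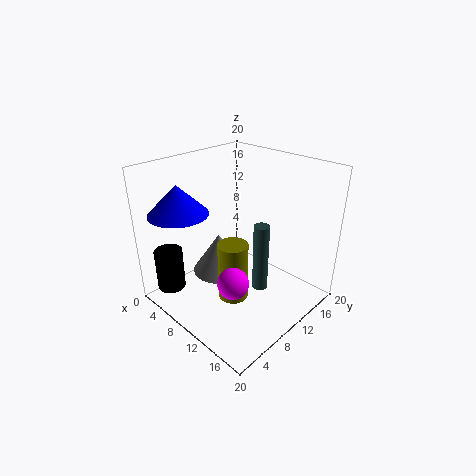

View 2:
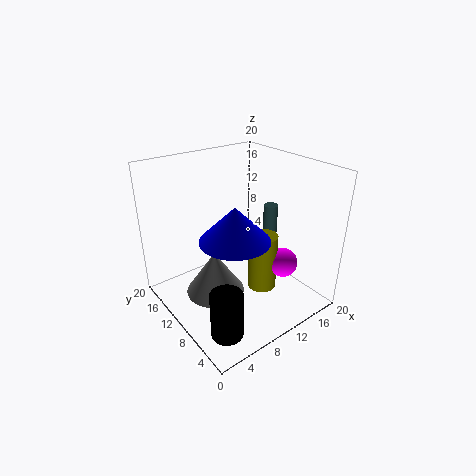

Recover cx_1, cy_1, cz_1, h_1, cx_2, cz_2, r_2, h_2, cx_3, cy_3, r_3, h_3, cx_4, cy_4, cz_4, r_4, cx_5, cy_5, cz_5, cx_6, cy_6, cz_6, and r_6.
cx_1 = 6; cy_1 = 10; cz_1 = 3; h_1 = 6; cx_2 = 5; cz_2 = 14; r_2 = 4; h_2 = 4; cx_3 = 12; cy_3 = 7; r_3 = 2; h_3 = 8; cx_4 = 3; cy_4 = 3; cz_4 = 2; r_4 = 2; cx_5 = 14; cy_5 = 5; cz_5 = 7; cx_6 = 15; cy_6 = 9; cz_6 = 5; r_6 = 1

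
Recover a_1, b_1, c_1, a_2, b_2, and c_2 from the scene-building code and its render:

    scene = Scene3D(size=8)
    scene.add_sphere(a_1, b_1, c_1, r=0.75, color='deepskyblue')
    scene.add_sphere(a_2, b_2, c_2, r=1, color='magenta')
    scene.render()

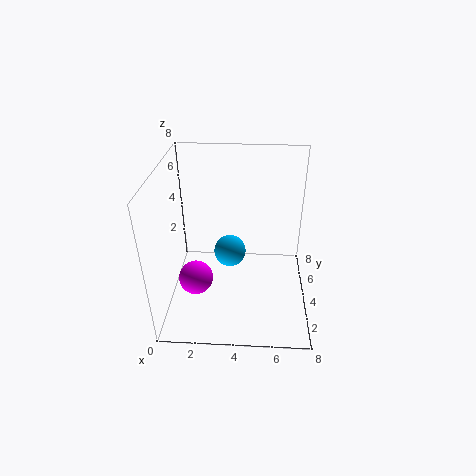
a_1 = 3.75; b_1 = 1.75; c_1 = 4.75; a_2 = 1.5; b_2 = 3.75; c_2 = 1.25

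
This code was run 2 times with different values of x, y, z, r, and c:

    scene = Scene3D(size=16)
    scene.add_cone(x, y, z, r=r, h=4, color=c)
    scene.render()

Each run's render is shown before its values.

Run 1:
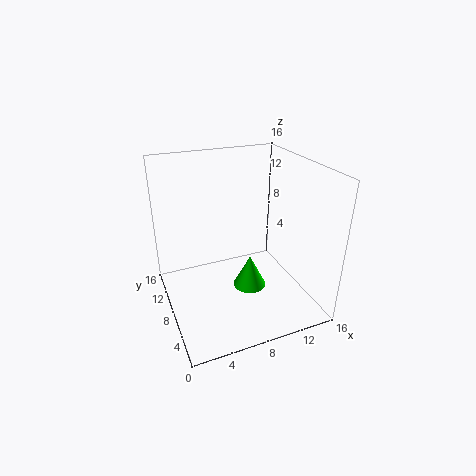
x = 10; y = 9; z = 0.5; r = 2; c = 'lime'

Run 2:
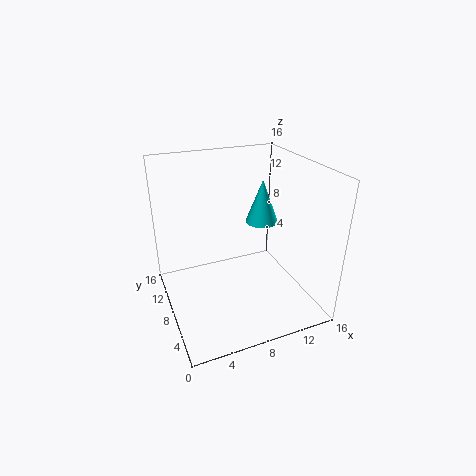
x = 8.5; y = 3.5; z = 12; r = 1.5; c = 'cyan'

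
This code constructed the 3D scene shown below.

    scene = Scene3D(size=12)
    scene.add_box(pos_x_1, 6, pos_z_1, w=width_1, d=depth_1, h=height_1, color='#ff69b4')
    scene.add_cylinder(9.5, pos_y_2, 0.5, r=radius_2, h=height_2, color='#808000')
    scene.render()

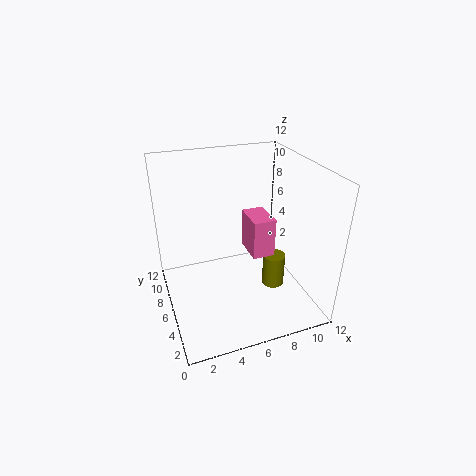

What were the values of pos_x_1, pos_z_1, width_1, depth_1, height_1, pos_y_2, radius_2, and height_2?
pos_x_1 = 7.5
pos_z_1 = 3.5
width_1 = 2
depth_1 = 3
height_1 = 3.5
pos_y_2 = 6
radius_2 = 1
height_2 = 3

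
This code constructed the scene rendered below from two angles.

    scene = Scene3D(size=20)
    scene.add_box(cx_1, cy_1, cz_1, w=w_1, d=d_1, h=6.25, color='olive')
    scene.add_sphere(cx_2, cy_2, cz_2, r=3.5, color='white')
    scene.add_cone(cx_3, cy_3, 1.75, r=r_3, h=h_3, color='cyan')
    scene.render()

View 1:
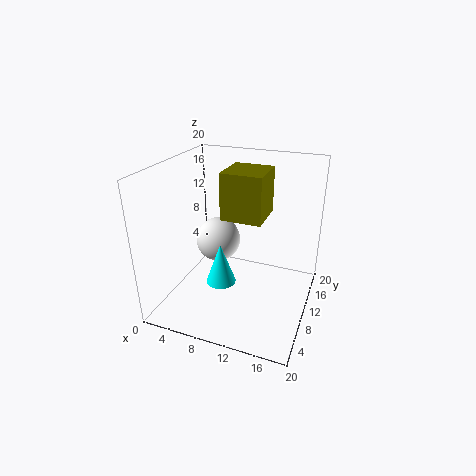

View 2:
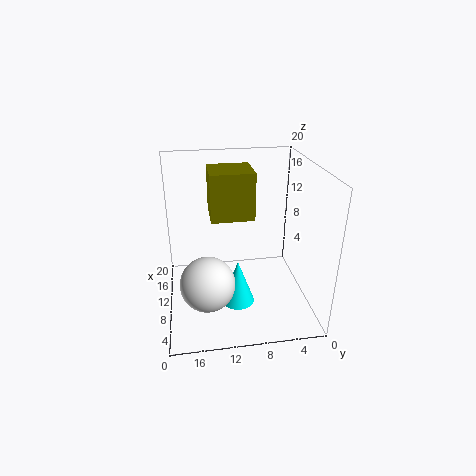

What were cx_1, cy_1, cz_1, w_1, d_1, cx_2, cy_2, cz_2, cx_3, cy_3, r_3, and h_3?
cx_1 = 8.25
cy_1 = 8
cz_1 = 13.25
w_1 = 5.5
d_1 = 5.75
cx_2 = 4.75
cy_2 = 14.75
cz_2 = 6.5
cx_3 = 7
cy_3 = 10.5
r_3 = 2.25
h_3 = 6.25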